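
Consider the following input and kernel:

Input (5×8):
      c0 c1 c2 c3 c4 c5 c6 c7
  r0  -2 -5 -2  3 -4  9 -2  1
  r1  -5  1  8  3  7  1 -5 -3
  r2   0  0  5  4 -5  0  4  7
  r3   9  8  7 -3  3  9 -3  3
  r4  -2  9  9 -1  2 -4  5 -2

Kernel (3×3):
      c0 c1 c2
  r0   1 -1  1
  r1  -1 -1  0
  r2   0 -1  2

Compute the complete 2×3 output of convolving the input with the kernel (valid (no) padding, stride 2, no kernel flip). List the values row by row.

Output[0,0]: The receptive field on the input at this output position is [-2 -5 -2 / -5 1 8 / 0 0 5]. Elementwise product with the kernel and sum: -2·1 + -5·-1 + -2·1 + -5·-1 + 1·-1 + 0·-1 + 5·2.

15 -34 -15
-3 -3 1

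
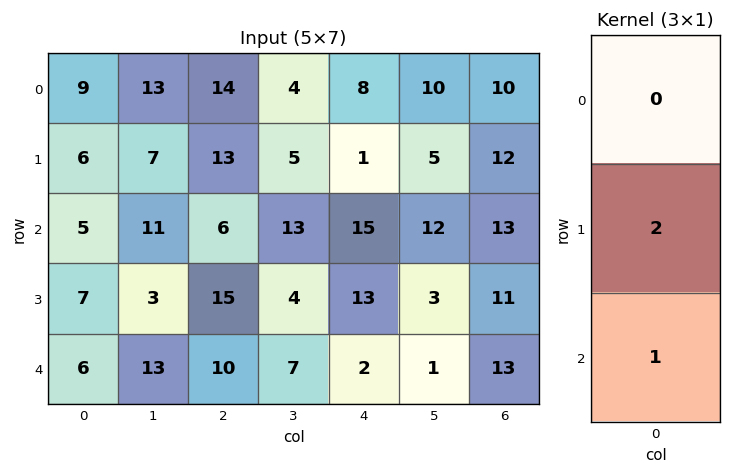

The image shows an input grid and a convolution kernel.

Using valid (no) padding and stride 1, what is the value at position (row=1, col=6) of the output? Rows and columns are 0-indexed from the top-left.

The receptive field on the input at this output position is [12 / 13 / 11]. Elementwise product with the kernel and sum: 13·2 + 11·1.

37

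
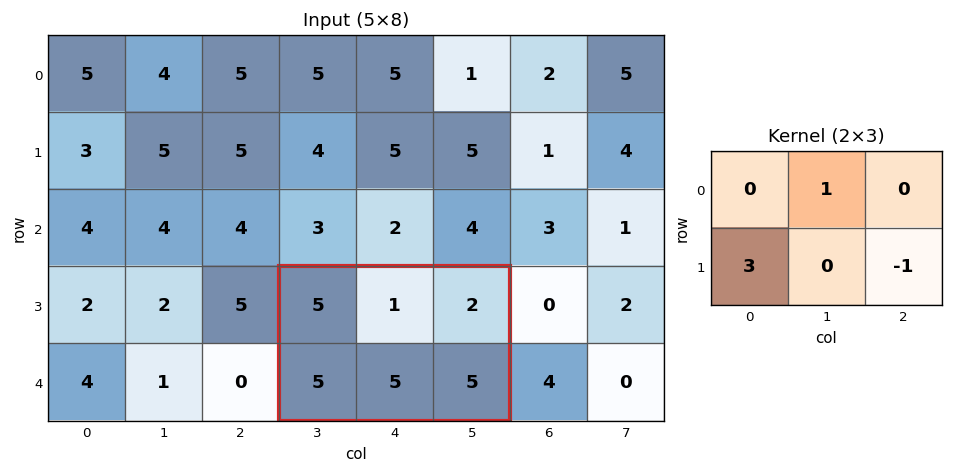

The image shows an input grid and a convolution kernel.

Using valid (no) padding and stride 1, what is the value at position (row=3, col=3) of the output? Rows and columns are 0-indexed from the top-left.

The receptive field on the input at this output position is [5 1 2 / 5 5 5]. Elementwise product with the kernel and sum: 1·1 + 5·3 + 5·-1.

11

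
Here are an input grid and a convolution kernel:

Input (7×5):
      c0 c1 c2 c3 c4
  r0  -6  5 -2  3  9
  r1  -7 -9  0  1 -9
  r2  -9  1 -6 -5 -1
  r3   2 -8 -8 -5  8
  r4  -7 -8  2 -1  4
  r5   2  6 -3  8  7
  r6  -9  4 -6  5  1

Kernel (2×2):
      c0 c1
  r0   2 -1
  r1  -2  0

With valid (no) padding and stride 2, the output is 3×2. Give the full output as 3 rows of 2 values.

-3 -7
-23 9
-10 11

Output[0,0]: The receptive field on the input at this output position is [-6 5 / -7 -9]. Elementwise product with the kernel and sum: -6·2 + 5·-1 + -7·-2.
Output[0,1]: The receptive field on the input at this output position is [-2 3 / 0 1]. Elementwise product with the kernel and sum: -2·2 + 3·-1 + 0·-2.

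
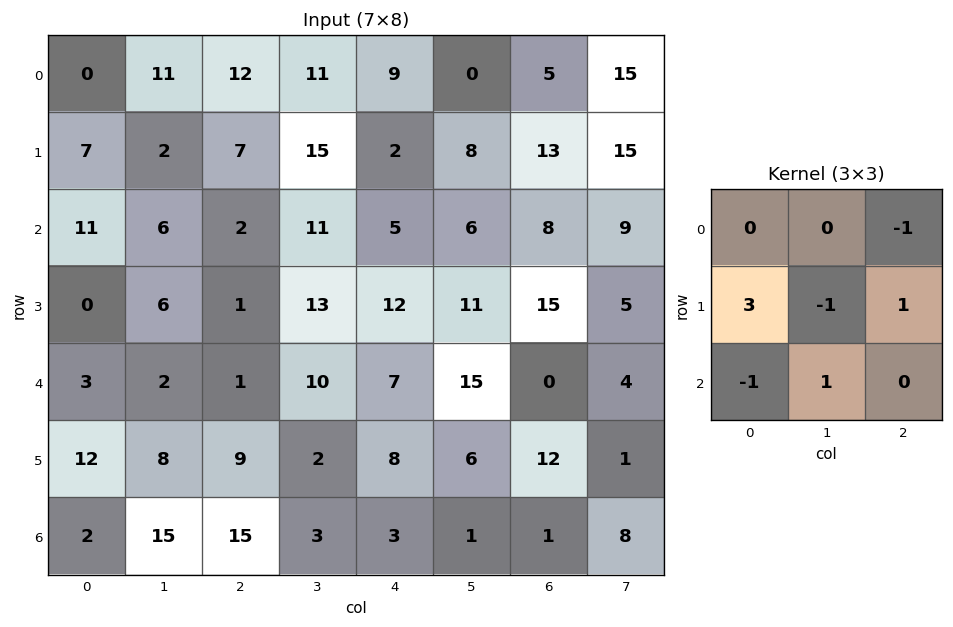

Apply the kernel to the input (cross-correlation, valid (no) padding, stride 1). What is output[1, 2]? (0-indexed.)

10

The receptive field on the input at this output position is [7 15 2 / 2 11 5 / 1 13 12]. Elementwise product with the kernel and sum: 2·-1 + 2·3 + 11·-1 + 5·1 + 1·-1 + 13·1.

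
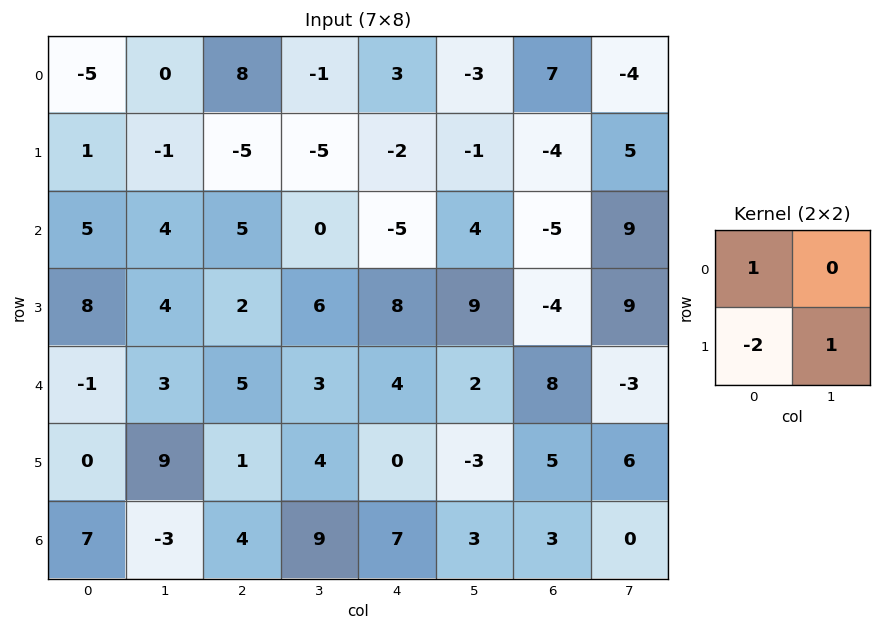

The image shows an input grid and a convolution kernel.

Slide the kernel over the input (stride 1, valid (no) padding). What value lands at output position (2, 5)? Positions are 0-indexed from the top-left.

-18

The receptive field on the input at this output position is [4 -5 / 9 -4]. Elementwise product with the kernel and sum: 4·1 + 9·-2 + -4·1.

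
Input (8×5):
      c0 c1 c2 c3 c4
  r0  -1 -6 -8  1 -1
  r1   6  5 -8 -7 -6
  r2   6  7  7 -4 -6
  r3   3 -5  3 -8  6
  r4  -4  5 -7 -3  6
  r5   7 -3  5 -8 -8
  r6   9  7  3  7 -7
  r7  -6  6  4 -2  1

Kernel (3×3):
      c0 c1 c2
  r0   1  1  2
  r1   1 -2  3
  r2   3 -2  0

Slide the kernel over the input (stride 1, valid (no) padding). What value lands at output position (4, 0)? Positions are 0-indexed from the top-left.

The receptive field on the input at this output position is [-4 5 -7 / 7 -3 5 / 9 7 3]. Elementwise product with the kernel and sum: -4·1 + 5·1 + -7·2 + 7·1 + -3·-2 + 5·3 + 9·3 + 7·-2.

28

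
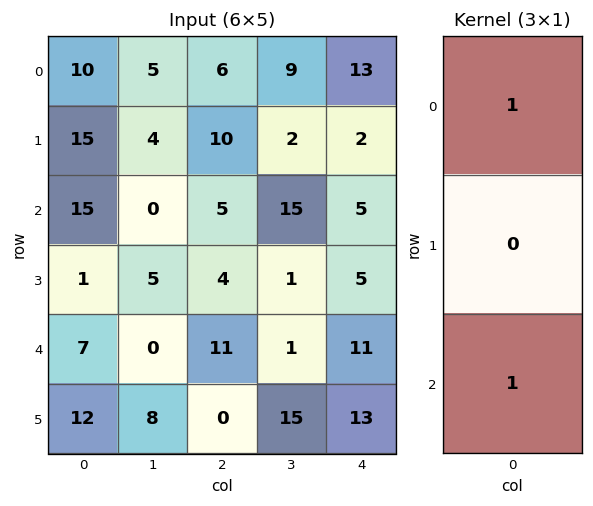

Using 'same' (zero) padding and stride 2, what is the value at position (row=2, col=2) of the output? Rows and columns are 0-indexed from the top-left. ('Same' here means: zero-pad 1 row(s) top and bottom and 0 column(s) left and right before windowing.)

The receptive field on the zero-padded input at this output position is [5 / 11 / 13]. Elementwise product with the kernel and sum: 5·1 + 13·1.

18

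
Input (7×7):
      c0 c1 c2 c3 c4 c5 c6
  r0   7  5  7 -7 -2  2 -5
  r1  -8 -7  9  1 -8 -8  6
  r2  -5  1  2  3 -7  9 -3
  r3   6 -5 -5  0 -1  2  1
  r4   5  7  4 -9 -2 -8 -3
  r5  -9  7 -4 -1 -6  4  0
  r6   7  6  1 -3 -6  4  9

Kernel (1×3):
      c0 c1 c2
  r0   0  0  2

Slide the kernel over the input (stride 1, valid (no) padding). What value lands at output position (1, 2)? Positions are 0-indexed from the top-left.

-16

The receptive field on the input at this output position is [9 1 -8]. Elementwise product with the kernel and sum: -8·2.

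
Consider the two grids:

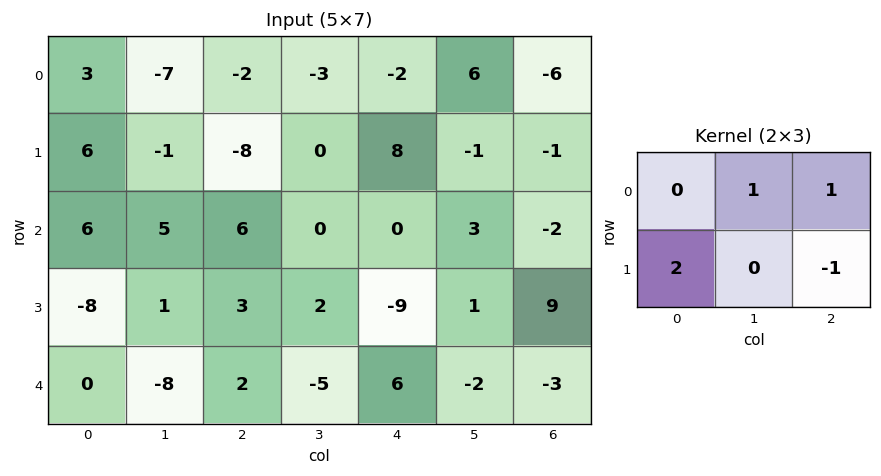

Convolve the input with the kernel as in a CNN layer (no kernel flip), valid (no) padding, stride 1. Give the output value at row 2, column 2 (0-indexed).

The receptive field on the input at this output position is [6 0 0 / 3 2 -9]. Elementwise product with the kernel and sum: 0·1 + 0·1 + 3·2 + -9·-1.

15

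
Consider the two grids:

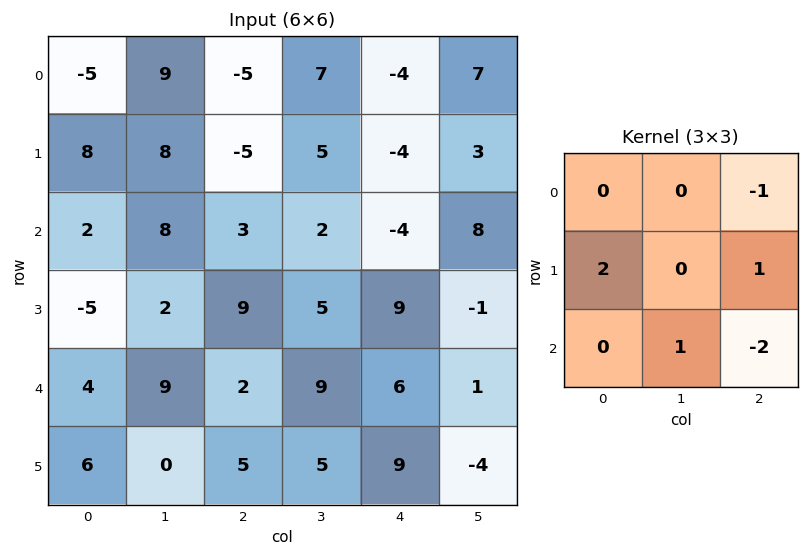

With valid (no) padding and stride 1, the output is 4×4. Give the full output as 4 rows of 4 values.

18 13 0 -14
-4 12 -7 20
1 -9 28 5
-9 17 -12 37

Output[0,0]: The receptive field on the input at this output position is [-5 9 -5 / 8 8 -5 / 2 8 3]. Elementwise product with the kernel and sum: -5·-1 + 8·2 + -5·1 + 8·1 + 3·-2.
Output[0,1]: The receptive field on the input at this output position is [9 -5 7 / 8 -5 5 / 8 3 2]. Elementwise product with the kernel and sum: 7·-1 + 8·2 + 5·1 + 3·1 + 2·-2.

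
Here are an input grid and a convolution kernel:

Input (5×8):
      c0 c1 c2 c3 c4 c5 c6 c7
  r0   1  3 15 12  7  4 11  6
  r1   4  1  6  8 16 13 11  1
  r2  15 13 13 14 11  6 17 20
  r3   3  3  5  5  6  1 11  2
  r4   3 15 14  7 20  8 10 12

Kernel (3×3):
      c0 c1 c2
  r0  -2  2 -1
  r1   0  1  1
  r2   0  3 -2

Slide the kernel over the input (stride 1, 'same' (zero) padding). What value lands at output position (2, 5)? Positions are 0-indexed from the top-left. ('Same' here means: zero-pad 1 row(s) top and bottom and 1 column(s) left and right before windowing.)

The receptive field on the zero-padded input at this output position is [16 13 11 / 11 6 17 / 6 1 11]. Elementwise product with the kernel and sum: 16·-2 + 13·2 + 11·-1 + 6·1 + 17·1 + 1·3 + 11·-2.

-13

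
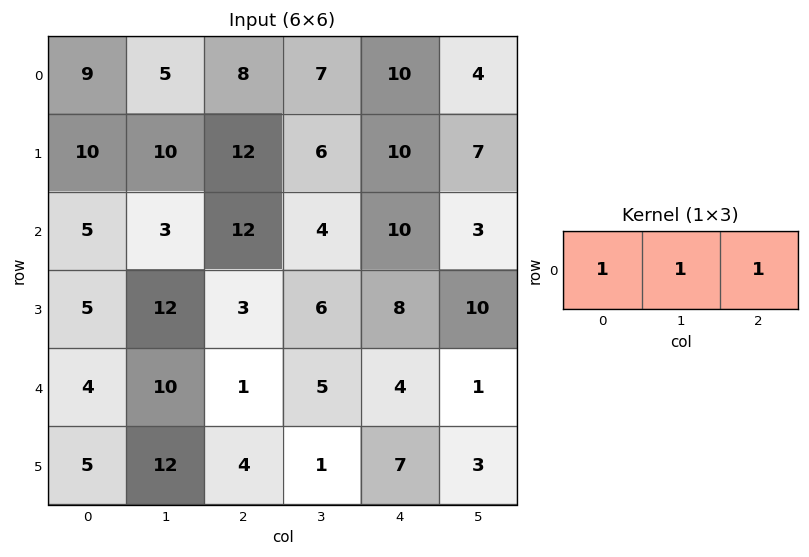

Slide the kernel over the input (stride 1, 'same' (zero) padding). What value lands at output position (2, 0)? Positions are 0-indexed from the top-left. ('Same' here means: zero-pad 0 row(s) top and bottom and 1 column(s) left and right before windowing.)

The receptive field on the zero-padded input at this output position is [0 5 3]. Elementwise product with the kernel and sum: 0·1 + 5·1 + 3·1.

8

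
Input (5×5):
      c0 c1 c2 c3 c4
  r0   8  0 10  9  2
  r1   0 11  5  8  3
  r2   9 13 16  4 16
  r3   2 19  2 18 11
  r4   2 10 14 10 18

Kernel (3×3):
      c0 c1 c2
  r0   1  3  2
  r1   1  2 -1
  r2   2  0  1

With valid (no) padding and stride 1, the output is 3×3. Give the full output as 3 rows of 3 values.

79 91 107
68 139 58
136 104 133

Output[0,0]: The receptive field on the input at this output position is [8 0 10 / 0 11 5 / 9 13 16]. Elementwise product with the kernel and sum: 8·1 + 0·3 + 10·2 + 0·1 + 11·2 + 5·-1 + 9·2 + 16·1.
Output[0,1]: The receptive field on the input at this output position is [0 10 9 / 11 5 8 / 13 16 4]. Elementwise product with the kernel and sum: 0·1 + 10·3 + 9·2 + 11·1 + 5·2 + 8·-1 + 13·2 + 4·1.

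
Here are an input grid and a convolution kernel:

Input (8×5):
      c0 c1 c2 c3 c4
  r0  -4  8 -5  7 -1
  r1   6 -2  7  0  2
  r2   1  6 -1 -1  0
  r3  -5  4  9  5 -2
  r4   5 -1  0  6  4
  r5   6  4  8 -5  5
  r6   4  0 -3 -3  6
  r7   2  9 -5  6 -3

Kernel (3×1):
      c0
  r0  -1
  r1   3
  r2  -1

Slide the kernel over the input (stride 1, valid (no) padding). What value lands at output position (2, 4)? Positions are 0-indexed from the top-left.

The receptive field on the input at this output position is [0 / -2 / 4]. Elementwise product with the kernel and sum: 0·-1 + -2·3 + 4·-1.

-10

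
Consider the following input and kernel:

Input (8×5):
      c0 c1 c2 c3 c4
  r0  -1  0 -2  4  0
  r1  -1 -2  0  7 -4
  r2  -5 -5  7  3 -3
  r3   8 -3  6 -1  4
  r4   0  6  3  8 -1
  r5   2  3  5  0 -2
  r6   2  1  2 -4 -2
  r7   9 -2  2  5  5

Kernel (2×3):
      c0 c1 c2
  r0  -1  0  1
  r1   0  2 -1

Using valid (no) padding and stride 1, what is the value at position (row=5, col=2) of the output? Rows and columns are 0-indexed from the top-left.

-13

The receptive field on the input at this output position is [5 0 -2 / 2 -4 -2]. Elementwise product with the kernel and sum: 5·-1 + -2·1 + -4·2 + -2·-1.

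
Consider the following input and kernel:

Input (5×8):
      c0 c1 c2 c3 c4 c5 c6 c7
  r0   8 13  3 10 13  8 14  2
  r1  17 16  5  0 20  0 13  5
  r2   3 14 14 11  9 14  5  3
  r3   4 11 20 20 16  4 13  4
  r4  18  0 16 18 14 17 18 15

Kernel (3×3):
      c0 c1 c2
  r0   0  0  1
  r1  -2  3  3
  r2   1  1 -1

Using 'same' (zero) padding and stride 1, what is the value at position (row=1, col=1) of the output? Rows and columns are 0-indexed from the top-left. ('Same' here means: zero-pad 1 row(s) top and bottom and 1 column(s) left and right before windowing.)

The receptive field on the zero-padded input at this output position is [8 13 3 / 17 16 5 / 3 14 14]. Elementwise product with the kernel and sum: 3·1 + 17·-2 + 16·3 + 5·3 + 3·1 + 14·1 + 14·-1.

35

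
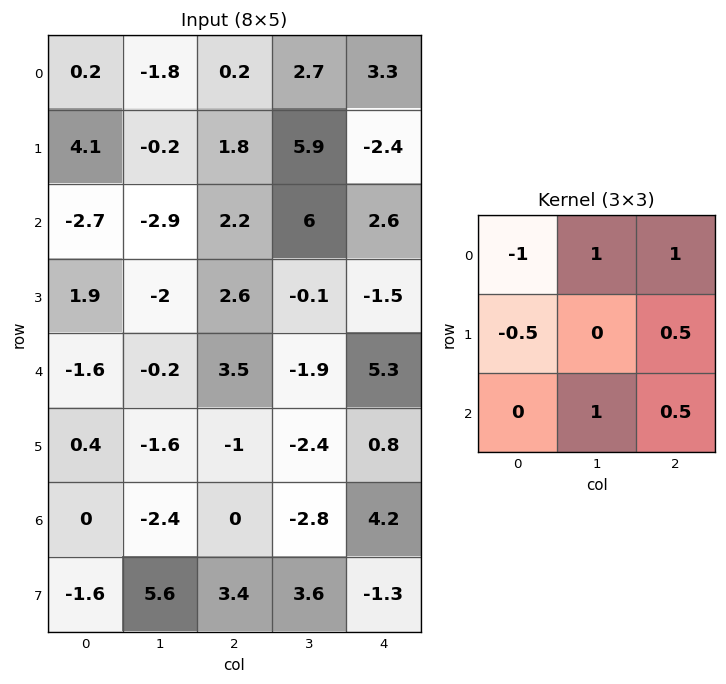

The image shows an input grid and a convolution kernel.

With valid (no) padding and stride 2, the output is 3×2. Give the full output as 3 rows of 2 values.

-4.75 11
3.9 5.1
1.8 0.1

Output[0,0]: The receptive field on the input at this output position is [0.2 -1.8 0.2 / 4.1 -0.2 1.8 / -2.7 -2.9 2.2]. Elementwise product with the kernel and sum: 0.2·-1 + -1.8·1 + 0.2·1 + 4.1·-0.5 + 1.8·0.5 + -2.9·1 + 2.2·0.5.
Output[0,1]: The receptive field on the input at this output position is [0.2 2.7 3.3 / 1.8 5.9 -2.4 / 2.2 6 2.6]. Elementwise product with the kernel and sum: 0.2·-1 + 2.7·1 + 3.3·1 + 1.8·-0.5 + -2.4·0.5 + 6·1 + 2.6·0.5.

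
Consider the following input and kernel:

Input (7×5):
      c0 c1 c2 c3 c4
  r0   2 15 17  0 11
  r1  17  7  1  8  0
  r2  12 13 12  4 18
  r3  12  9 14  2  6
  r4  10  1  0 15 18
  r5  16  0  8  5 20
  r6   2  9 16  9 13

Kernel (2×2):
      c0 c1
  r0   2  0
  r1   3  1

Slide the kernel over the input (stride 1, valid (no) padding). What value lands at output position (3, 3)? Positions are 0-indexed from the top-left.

67

The receptive field on the input at this output position is [2 6 / 15 18]. Elementwise product with the kernel and sum: 2·2 + 15·3 + 18·1.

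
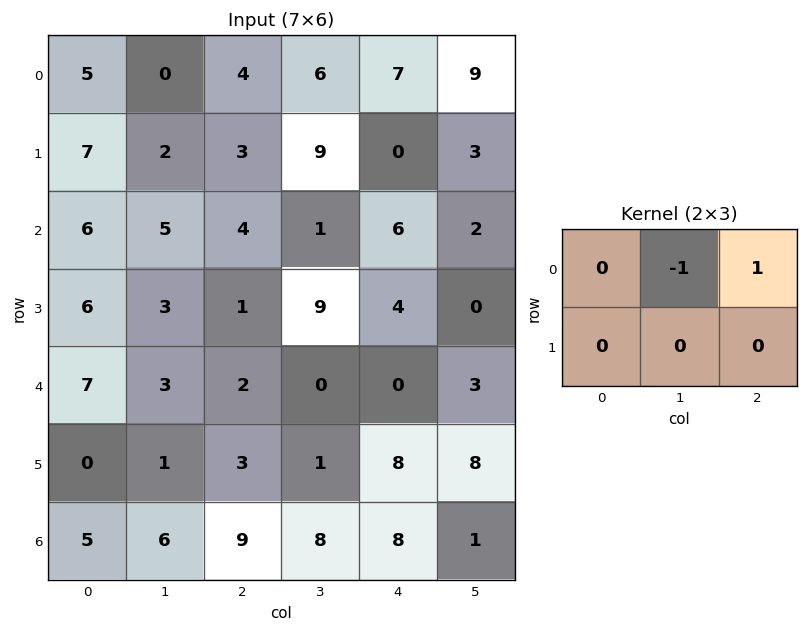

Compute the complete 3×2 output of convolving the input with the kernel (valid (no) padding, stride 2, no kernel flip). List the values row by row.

4 1
-1 5
-1 0

Output[0,0]: The receptive field on the input at this output position is [5 0 4 / 7 2 3]. Elementwise product with the kernel and sum: 0·-1 + 4·1.
Output[0,1]: The receptive field on the input at this output position is [4 6 7 / 3 9 0]. Elementwise product with the kernel and sum: 6·-1 + 7·1.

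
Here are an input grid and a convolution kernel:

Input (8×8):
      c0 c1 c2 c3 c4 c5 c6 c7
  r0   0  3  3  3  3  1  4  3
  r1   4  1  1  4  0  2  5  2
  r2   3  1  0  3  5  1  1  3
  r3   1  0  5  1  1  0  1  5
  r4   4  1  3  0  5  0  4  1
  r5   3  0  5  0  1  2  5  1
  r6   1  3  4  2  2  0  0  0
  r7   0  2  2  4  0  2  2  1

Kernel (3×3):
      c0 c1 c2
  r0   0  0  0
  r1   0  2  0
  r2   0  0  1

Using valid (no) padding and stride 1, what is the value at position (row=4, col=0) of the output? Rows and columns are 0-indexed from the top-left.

4

The receptive field on the input at this output position is [4 1 3 / 3 0 5 / 1 3 4]. Elementwise product with the kernel and sum: 0·2 + 4·1.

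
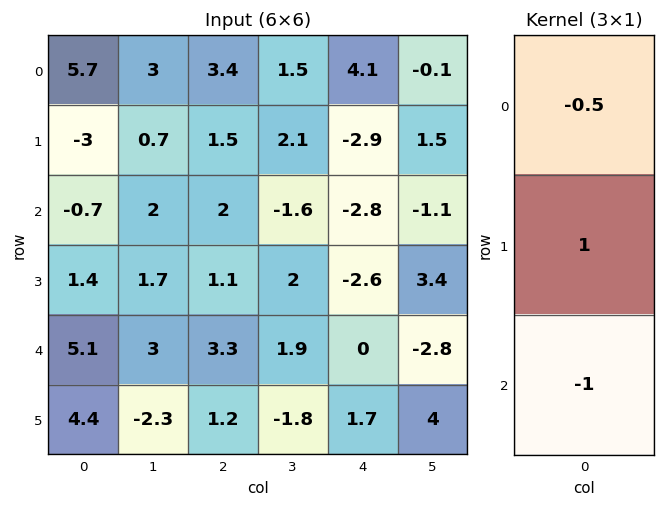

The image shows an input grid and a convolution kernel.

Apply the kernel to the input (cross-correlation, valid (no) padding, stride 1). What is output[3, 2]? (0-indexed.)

The receptive field on the input at this output position is [1.1 / 3.3 / 1.2]. Elementwise product with the kernel and sum: 1.1·-0.5 + 3.3·1 + 1.2·-1.

1.55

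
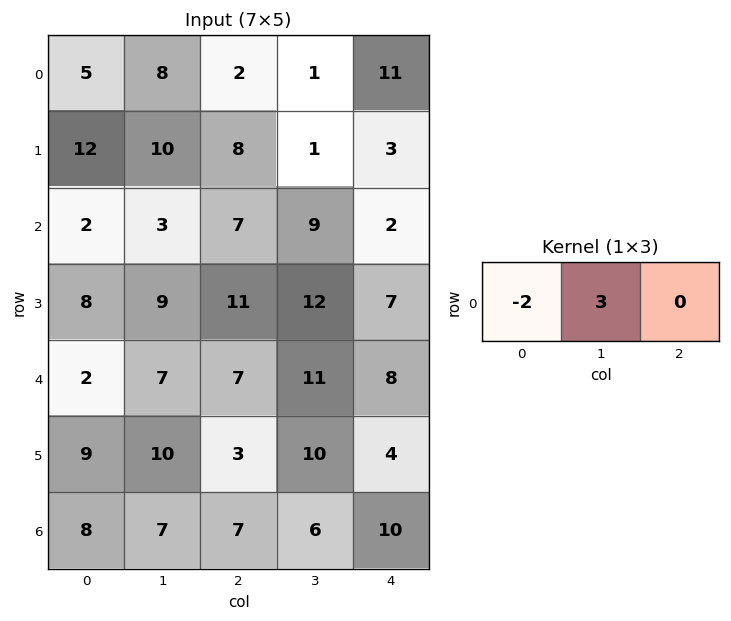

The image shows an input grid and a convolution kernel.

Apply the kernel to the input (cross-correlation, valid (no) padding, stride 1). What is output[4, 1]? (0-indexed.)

7

The receptive field on the input at this output position is [7 7 11]. Elementwise product with the kernel and sum: 7·-2 + 7·3.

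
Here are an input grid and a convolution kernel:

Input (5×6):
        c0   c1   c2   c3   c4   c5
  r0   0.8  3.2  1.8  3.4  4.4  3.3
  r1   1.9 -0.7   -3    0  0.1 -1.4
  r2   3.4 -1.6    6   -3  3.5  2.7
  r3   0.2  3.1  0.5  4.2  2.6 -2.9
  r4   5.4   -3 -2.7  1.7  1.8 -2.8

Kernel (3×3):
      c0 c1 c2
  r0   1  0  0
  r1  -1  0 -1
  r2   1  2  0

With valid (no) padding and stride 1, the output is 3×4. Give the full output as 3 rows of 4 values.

Output[0,0]: The receptive field on the input at this output position is [0.8 3.2 1.8 / 1.9 -0.7 -3 / 3.4 -1.6 6]. Elementwise product with the kernel and sum: 0.8·1 + 1.9·-1 + -3·-1 + 3.4·1 + -1.6·2.
Output[0,1]: The receptive field on the input at this output position is [3.2 1.8 3.4 / -0.7 -3 0 / -1.6 6 -3]. Elementwise product with the kernel and sum: 3.2·1 + -0.7·-1 + 0·-1 + -1.6·1 + 6·2.

2.1 14.3 4.7 8.8
-1.1 8 -3.6 9.7
2.1 -17.3 3.6 1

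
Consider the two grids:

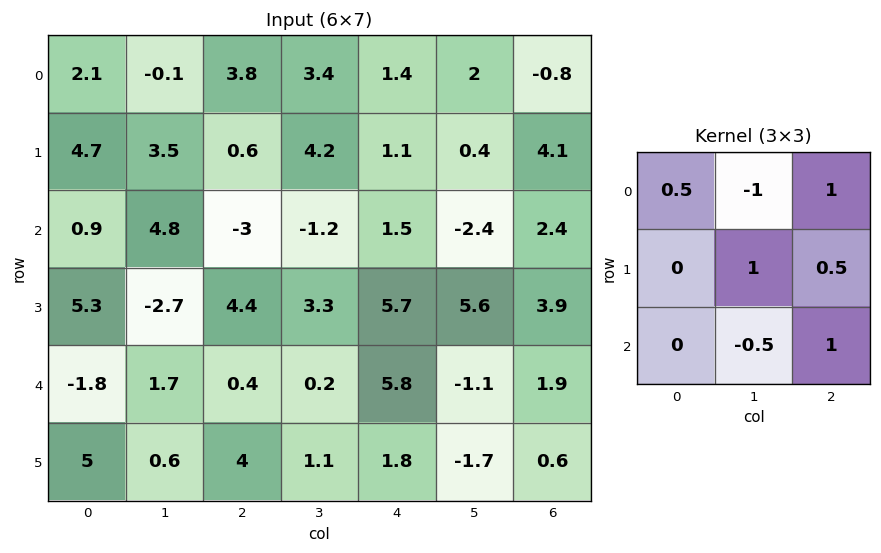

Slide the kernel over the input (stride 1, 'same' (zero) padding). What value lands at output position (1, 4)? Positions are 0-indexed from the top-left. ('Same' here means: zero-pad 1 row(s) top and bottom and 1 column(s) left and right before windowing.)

0.45

The receptive field on the zero-padded input at this output position is [3.4 1.4 2 / 4.2 1.1 0.4 / -1.2 1.5 -2.4]. Elementwise product with the kernel and sum: 3.4·0.5 + 1.4·-1 + 2·1 + 1.1·1 + 0.4·0.5 + 1.5·-0.5 + -2.4·1.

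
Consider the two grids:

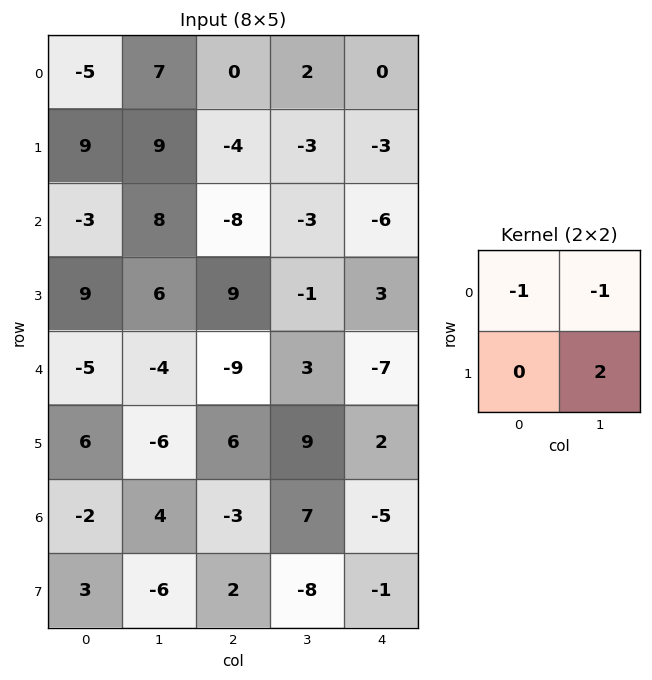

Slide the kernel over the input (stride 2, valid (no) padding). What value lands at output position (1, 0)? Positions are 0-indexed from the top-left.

7

The receptive field on the input at this output position is [-3 8 / 9 6]. Elementwise product with the kernel and sum: -3·-1 + 8·-1 + 6·2.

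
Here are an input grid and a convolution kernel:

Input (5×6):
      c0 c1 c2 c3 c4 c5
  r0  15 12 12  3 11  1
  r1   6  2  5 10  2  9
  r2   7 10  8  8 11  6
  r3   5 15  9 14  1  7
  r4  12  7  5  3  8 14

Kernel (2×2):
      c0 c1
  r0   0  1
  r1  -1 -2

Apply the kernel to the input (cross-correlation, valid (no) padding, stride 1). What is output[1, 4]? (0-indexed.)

The receptive field on the input at this output position is [2 9 / 11 6]. Elementwise product with the kernel and sum: 9·1 + 11·-1 + 6·-2.

-14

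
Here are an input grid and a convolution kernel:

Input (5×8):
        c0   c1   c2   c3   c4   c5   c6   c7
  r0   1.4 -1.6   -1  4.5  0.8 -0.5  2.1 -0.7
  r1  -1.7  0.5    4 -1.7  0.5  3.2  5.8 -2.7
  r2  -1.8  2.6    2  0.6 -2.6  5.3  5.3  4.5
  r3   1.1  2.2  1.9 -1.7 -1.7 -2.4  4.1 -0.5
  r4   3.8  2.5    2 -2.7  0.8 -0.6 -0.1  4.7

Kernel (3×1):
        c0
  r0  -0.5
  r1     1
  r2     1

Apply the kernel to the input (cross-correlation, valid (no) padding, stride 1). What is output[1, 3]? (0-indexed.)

-0.25

The receptive field on the input at this output position is [-1.7 / 0.6 / -1.7]. Elementwise product with the kernel and sum: -1.7·-0.5 + 0.6·1 + -1.7·1.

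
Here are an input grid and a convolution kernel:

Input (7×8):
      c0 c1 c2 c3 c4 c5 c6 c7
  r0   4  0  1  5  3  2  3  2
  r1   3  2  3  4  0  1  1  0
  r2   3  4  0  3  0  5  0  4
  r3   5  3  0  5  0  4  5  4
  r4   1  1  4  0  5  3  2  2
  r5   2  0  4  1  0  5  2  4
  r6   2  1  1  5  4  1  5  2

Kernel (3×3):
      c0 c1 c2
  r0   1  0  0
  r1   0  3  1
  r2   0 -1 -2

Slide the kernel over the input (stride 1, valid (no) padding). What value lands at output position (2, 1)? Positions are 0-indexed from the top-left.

5

The receptive field on the input at this output position is [4 0 3 / 3 0 5 / 1 4 0]. Elementwise product with the kernel and sum: 4·1 + 0·3 + 5·1 + 4·-1 + 0·-2.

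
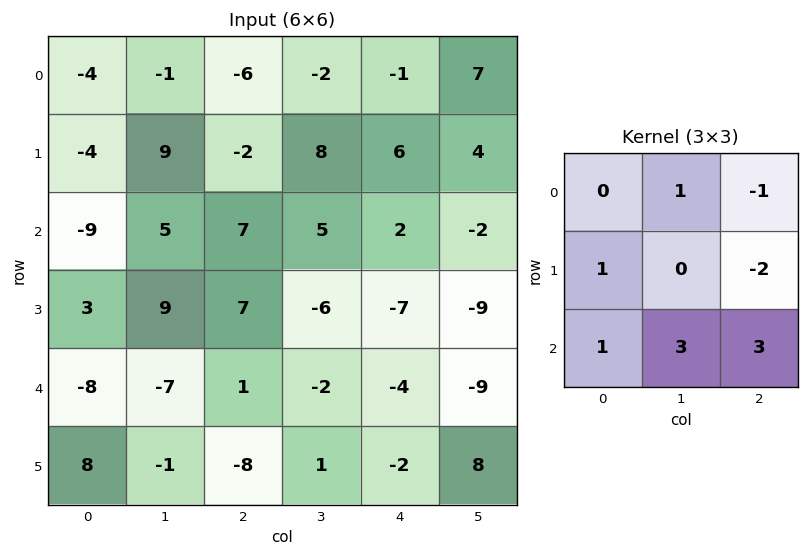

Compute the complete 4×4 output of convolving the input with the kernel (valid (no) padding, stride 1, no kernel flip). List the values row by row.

32 30 13 -3
39 -3 -27 -43
-39 13 7 -25
-27 -12 -1 37

Output[0,0]: The receptive field on the input at this output position is [-4 -1 -6 / -4 9 -2 / -9 5 7]. Elementwise product with the kernel and sum: -1·1 + -6·-1 + -4·1 + -2·-2 + -9·1 + 5·3 + 7·3.
Output[0,1]: The receptive field on the input at this output position is [-1 -6 -2 / 9 -2 8 / 5 7 5]. Elementwise product with the kernel and sum: -6·1 + -2·-1 + 9·1 + 8·-2 + 5·1 + 7·3 + 5·3.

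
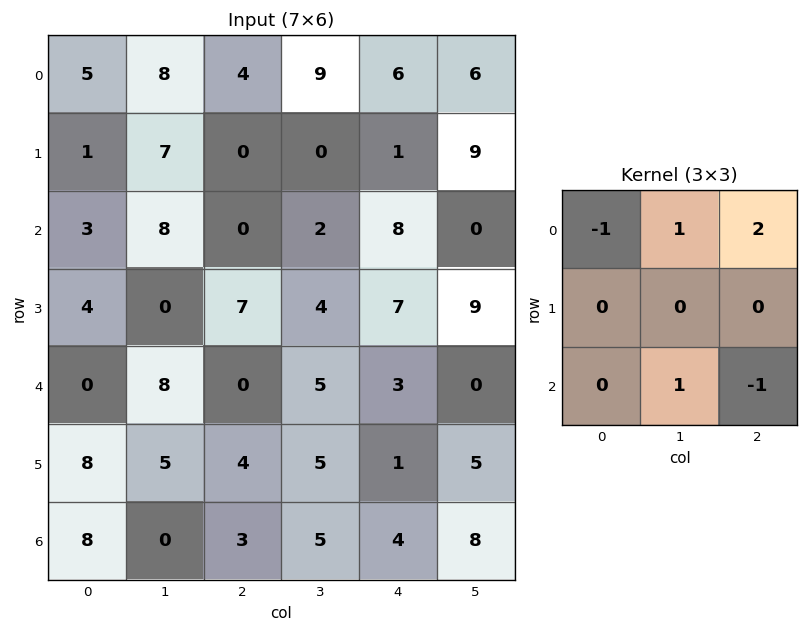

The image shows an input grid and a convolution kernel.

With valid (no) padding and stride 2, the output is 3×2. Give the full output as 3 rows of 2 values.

19 11
13 20
5 12

Output[0,0]: The receptive field on the input at this output position is [5 8 4 / 1 7 0 / 3 8 0]. Elementwise product with the kernel and sum: 5·-1 + 8·1 + 4·2 + 8·1 + 0·-1.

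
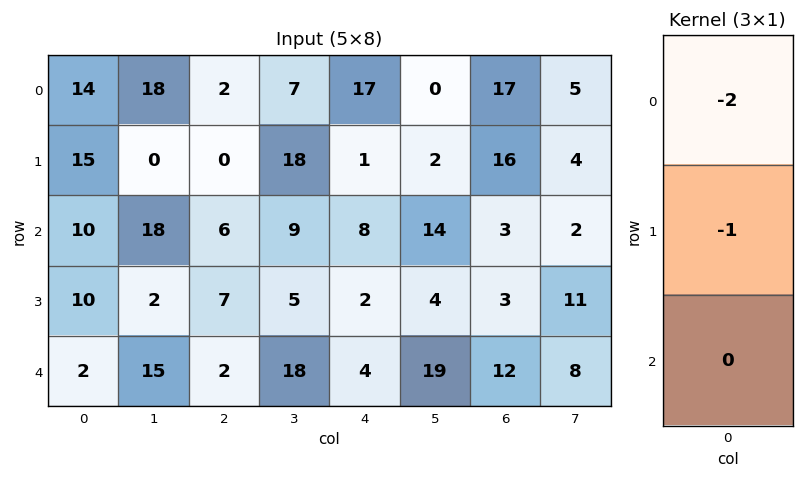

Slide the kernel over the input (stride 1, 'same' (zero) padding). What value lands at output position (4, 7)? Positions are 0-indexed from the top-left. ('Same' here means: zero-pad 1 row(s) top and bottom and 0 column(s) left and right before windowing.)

The receptive field on the zero-padded input at this output position is [11 / 8 / 0]. Elementwise product with the kernel and sum: 11·-2 + 8·-1.

-30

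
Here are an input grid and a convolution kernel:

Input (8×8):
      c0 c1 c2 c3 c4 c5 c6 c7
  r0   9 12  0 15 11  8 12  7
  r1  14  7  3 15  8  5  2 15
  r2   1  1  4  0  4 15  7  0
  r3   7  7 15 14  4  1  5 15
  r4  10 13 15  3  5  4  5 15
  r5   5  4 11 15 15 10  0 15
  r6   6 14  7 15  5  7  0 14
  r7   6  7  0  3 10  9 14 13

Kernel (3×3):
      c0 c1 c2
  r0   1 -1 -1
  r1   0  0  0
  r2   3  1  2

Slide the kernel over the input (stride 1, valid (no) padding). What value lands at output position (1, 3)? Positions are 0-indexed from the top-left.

50

The receptive field on the input at this output position is [15 8 5 / 0 4 15 / 14 4 1]. Elementwise product with the kernel and sum: 15·1 + 8·-1 + 5·-1 + 14·3 + 4·1 + 1·2.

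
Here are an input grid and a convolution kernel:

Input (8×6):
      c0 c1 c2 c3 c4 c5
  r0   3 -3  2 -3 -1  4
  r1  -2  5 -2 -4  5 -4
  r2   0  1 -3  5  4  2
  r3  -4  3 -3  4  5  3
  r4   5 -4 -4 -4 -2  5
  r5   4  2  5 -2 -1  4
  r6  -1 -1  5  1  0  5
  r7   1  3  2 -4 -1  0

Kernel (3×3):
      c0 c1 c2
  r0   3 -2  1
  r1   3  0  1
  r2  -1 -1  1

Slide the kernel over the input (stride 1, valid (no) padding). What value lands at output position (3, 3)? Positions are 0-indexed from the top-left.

The receptive field on the input at this output position is [4 5 3 / -4 -2 5 / -2 -1 4]. Elementwise product with the kernel and sum: 4·3 + 5·-2 + 3·1 + -4·3 + 5·1 + -2·-1 + -1·-1 + 4·1.

5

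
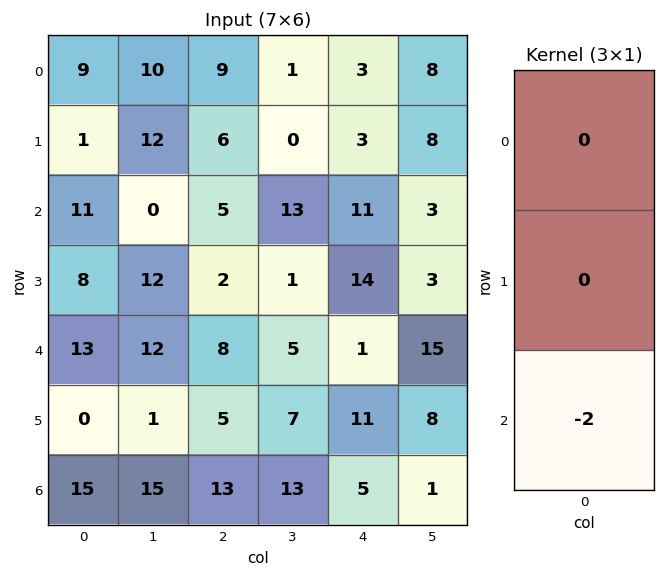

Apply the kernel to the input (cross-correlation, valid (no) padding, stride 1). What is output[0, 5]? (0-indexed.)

The receptive field on the input at this output position is [8 / 8 / 3]. Elementwise product with the kernel and sum: 3·-2.

-6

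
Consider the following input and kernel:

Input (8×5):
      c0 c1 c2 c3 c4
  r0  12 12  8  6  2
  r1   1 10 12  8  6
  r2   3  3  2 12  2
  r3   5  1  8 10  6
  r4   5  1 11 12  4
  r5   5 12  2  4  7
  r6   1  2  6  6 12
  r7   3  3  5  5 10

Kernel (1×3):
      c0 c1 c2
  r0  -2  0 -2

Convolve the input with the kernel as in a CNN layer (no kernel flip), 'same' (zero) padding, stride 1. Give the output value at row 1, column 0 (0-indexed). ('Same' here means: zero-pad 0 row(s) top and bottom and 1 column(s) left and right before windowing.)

-20

The receptive field on the zero-padded input at this output position is [0 1 10]. Elementwise product with the kernel and sum: 0·-2 + 10·-2.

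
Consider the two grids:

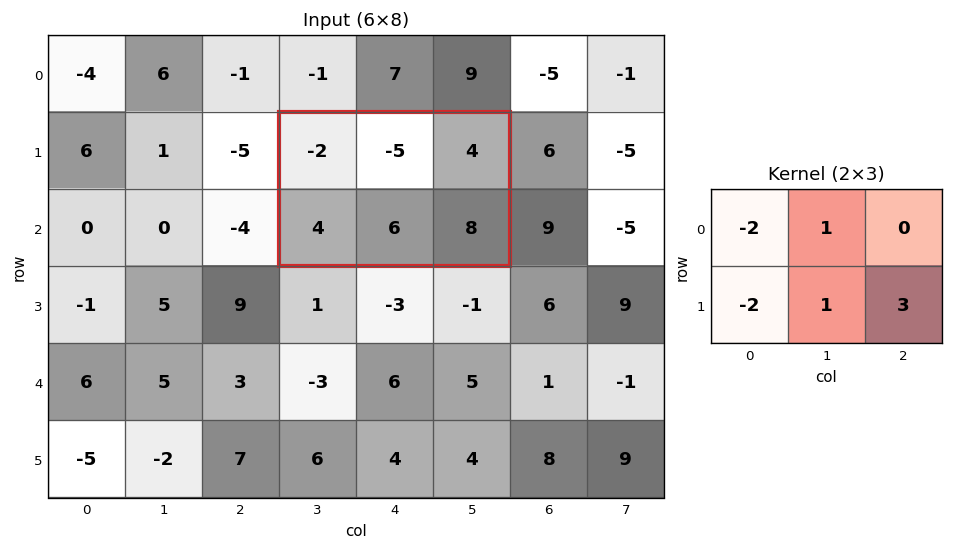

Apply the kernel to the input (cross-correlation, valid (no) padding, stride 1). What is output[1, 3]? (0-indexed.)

The receptive field on the input at this output position is [-2 -5 4 / 4 6 8]. Elementwise product with the kernel and sum: -2·-2 + -5·1 + 4·-2 + 6·1 + 8·3.

21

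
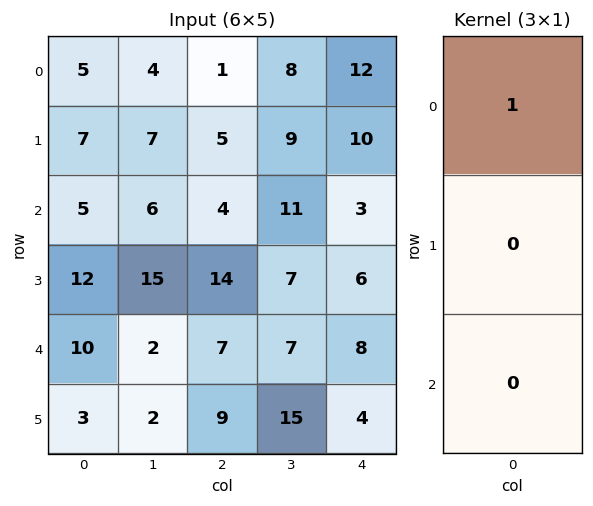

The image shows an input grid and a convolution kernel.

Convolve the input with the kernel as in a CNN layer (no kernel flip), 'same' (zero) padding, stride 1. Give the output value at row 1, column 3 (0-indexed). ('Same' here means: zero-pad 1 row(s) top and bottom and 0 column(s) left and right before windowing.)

The receptive field on the zero-padded input at this output position is [8 / 9 / 11]. Elementwise product with the kernel and sum: 8·1.

8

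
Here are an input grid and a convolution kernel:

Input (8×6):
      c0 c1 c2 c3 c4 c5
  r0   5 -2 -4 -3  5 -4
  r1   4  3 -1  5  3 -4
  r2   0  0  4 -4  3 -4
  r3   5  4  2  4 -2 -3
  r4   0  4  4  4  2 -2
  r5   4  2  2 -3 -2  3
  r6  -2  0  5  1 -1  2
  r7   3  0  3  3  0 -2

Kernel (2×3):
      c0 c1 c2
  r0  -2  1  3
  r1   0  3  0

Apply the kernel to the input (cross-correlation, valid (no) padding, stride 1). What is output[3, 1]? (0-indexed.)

The receptive field on the input at this output position is [4 2 4 / 4 4 4]. Elementwise product with the kernel and sum: 4·-2 + 2·1 + 4·3 + 4·3.

18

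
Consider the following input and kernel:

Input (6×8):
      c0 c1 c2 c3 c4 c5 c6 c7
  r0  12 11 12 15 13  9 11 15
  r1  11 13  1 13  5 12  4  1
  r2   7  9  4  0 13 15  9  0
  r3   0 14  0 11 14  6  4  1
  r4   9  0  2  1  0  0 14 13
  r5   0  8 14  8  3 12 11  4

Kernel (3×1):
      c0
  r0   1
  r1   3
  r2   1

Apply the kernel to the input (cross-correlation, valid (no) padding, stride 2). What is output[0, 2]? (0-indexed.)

The receptive field on the input at this output position is [13 / 5 / 13]. Elementwise product with the kernel and sum: 13·1 + 5·3 + 13·1.

41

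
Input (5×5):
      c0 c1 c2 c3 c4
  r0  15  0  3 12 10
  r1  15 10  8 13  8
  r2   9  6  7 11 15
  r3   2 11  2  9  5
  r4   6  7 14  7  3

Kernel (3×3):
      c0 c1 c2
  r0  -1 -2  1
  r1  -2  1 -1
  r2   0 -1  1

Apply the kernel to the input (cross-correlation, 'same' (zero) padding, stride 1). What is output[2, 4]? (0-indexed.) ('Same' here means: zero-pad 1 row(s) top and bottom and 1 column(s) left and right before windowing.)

The receptive field on the zero-padded input at this output position is [13 8 0 / 11 15 0 / 9 5 0]. Elementwise product with the kernel and sum: 13·-1 + 8·-2 + 0·1 + 11·-2 + 15·1 + 0·-1 + 5·-1 + 0·1.

-41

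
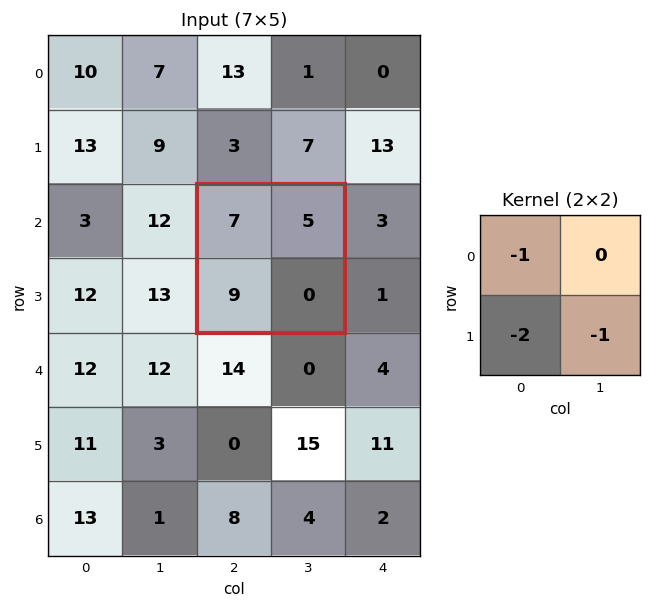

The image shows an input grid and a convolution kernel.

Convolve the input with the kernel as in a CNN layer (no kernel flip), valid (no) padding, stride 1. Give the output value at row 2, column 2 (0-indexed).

-25

The receptive field on the input at this output position is [7 5 / 9 0]. Elementwise product with the kernel and sum: 7·-1 + 9·-2 + 0·-1.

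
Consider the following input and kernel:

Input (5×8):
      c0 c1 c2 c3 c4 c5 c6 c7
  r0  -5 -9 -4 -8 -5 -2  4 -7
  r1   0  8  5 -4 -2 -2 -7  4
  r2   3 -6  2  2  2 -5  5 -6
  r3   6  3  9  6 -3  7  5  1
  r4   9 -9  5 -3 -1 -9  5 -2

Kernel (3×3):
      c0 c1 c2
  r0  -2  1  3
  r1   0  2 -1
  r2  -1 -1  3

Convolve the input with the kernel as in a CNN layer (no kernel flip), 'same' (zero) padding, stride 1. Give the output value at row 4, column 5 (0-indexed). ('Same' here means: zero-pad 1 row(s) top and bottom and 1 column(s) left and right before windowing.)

5

The receptive field on the zero-padded input at this output position is [-3 7 5 / -1 -9 5 / 0 0 0]. Elementwise product with the kernel and sum: -3·-2 + 7·1 + 5·3 + -9·2 + 5·-1 + 0·-1 + 0·-1 + 0·3.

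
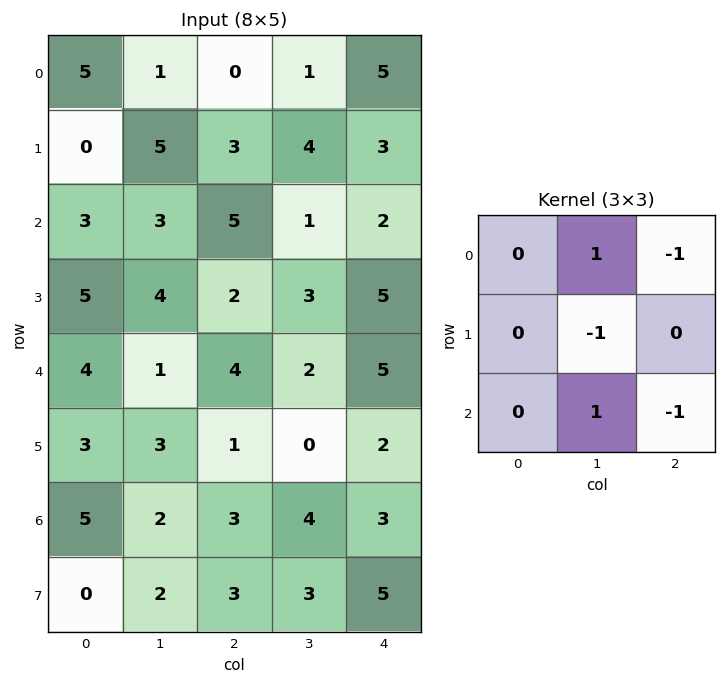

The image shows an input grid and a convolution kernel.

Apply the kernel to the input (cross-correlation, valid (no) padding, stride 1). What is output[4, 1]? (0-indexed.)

The receptive field on the input at this output position is [1 4 2 / 3 1 0 / 2 3 4]. Elementwise product with the kernel and sum: 4·1 + 2·-1 + 1·-1 + 3·1 + 4·-1.

0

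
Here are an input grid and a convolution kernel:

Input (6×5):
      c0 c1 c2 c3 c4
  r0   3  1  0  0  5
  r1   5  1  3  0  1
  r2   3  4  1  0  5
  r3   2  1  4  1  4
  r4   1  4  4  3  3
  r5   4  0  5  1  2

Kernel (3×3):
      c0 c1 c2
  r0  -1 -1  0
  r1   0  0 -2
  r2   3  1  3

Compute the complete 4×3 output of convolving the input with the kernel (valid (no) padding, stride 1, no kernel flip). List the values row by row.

Output[0,0]: The receptive field on the input at this output position is [3 1 0 / 5 1 3 / 3 4 1]. Elementwise product with the kernel and sum: 3·-1 + 1·-1 + 3·-2 + 3·3 + 4·1 + 1·3.

6 12 16
11 6 12
4 18 15
16 -3 11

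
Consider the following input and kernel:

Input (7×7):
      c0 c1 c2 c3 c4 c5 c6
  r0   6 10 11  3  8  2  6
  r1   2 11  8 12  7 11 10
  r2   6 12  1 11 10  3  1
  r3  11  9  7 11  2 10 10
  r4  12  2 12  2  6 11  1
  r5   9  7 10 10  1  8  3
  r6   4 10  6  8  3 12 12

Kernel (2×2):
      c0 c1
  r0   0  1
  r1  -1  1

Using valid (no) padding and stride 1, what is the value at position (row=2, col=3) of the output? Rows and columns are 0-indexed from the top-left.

The receptive field on the input at this output position is [11 10 / 11 2]. Elementwise product with the kernel and sum: 10·1 + 11·-1 + 2·1.

1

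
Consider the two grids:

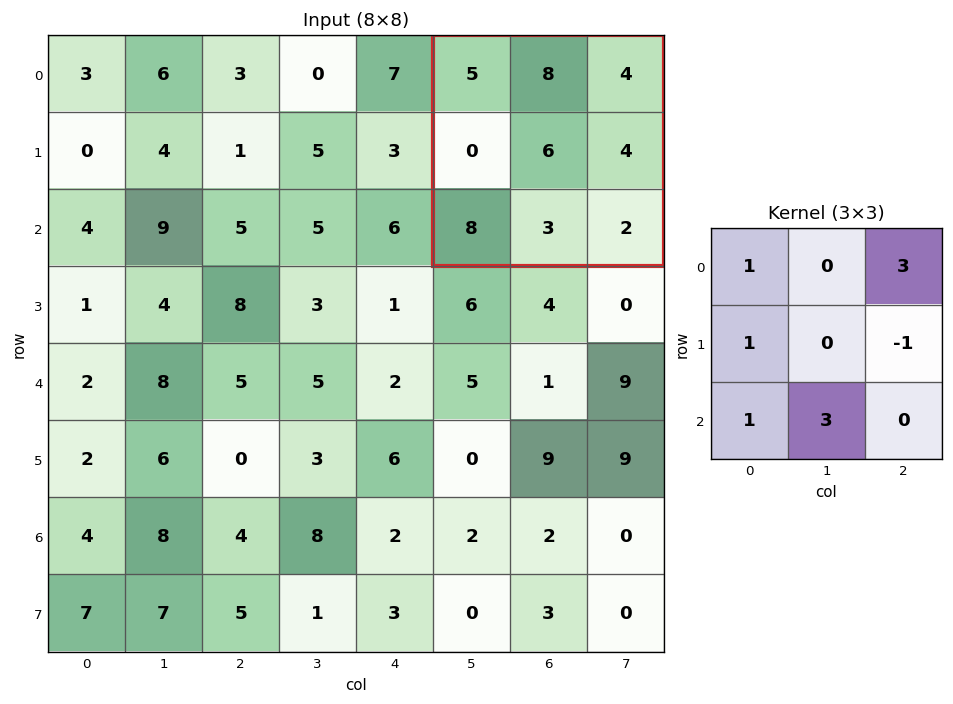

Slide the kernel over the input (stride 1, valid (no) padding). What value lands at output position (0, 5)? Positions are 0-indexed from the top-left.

The receptive field on the input at this output position is [5 8 4 / 0 6 4 / 8 3 2]. Elementwise product with the kernel and sum: 5·1 + 4·3 + 0·1 + 4·-1 + 8·1 + 3·3.

30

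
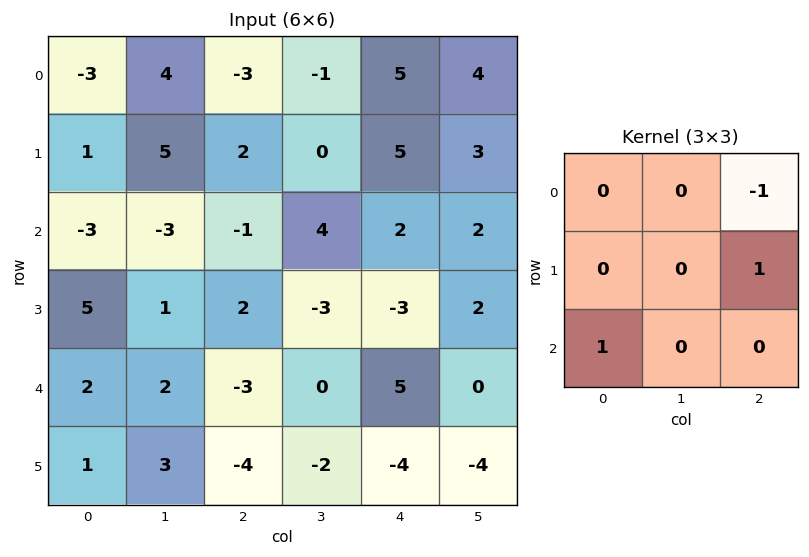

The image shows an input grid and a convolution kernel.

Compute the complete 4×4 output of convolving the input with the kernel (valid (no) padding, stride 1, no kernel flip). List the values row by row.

Output[0,0]: The receptive field on the input at this output position is [-3 4 -3 / 1 5 2 / -3 -3 -1]. Elementwise product with the kernel and sum: -3·-1 + 2·1 + -3·1.

2 -2 -1 3
2 5 -1 -4
5 -5 -8 0
-4 6 4 -4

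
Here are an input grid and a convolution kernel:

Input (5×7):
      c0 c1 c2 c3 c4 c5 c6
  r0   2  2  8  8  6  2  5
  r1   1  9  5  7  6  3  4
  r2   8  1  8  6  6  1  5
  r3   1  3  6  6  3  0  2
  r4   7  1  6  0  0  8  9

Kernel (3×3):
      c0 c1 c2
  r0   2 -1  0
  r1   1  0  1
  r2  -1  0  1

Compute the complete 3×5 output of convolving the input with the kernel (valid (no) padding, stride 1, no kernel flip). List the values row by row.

Output[0,0]: The receptive field on the input at this output position is [2 2 8 / 1 9 5 / 8 1 8]. Elementwise product with the kernel and sum: 2·2 + 2·-1 + 1·1 + 5·1 + 8·-1 + 8·1.
Output[0,1]: The receptive field on the input at this output position is [2 8 8 / 9 5 7 / 1 8 6]. Elementwise product with the kernel and sum: 2·2 + 8·-1 + 9·1 + 7·1 + 1·-1 + 6·1.

8 17 17 15 19
14 23 14 9 19
21 2 13 20 25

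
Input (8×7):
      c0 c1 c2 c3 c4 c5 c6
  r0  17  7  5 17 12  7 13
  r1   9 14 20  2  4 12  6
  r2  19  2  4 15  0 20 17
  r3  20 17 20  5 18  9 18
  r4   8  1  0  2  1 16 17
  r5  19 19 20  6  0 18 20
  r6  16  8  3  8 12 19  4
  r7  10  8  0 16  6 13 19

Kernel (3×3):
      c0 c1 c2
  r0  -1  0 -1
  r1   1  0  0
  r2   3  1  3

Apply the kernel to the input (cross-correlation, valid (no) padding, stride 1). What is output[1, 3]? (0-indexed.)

61

The receptive field on the input at this output position is [2 4 12 / 15 0 20 / 5 18 9]. Elementwise product with the kernel and sum: 2·-1 + 12·-1 + 15·1 + 5·3 + 18·1 + 9·3.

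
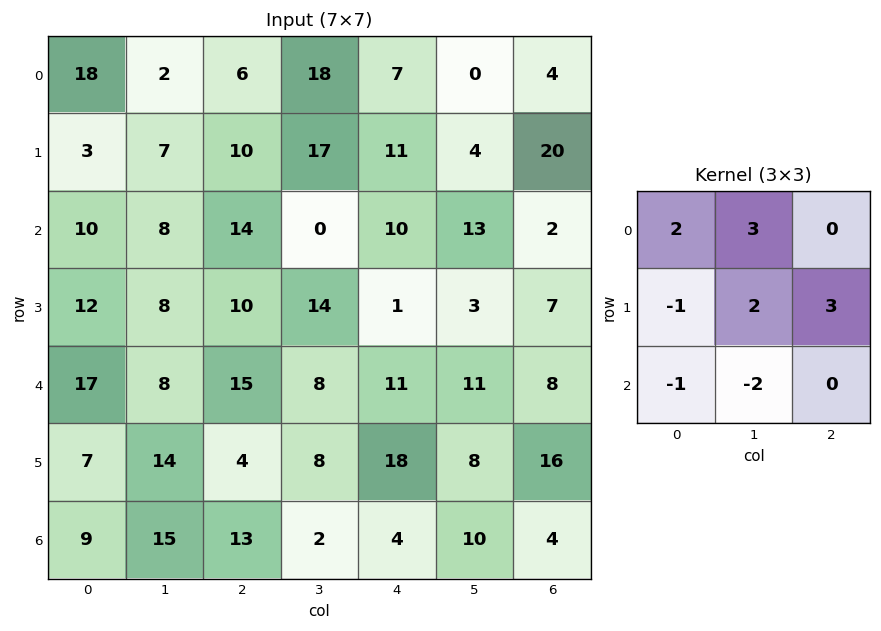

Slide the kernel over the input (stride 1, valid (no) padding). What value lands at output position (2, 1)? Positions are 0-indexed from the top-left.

The receptive field on the input at this output position is [8 14 0 / 8 10 14 / 8 15 8]. Elementwise product with the kernel and sum: 8·2 + 14·3 + 8·-1 + 10·2 + 14·3 + 8·-1 + 15·-2.

74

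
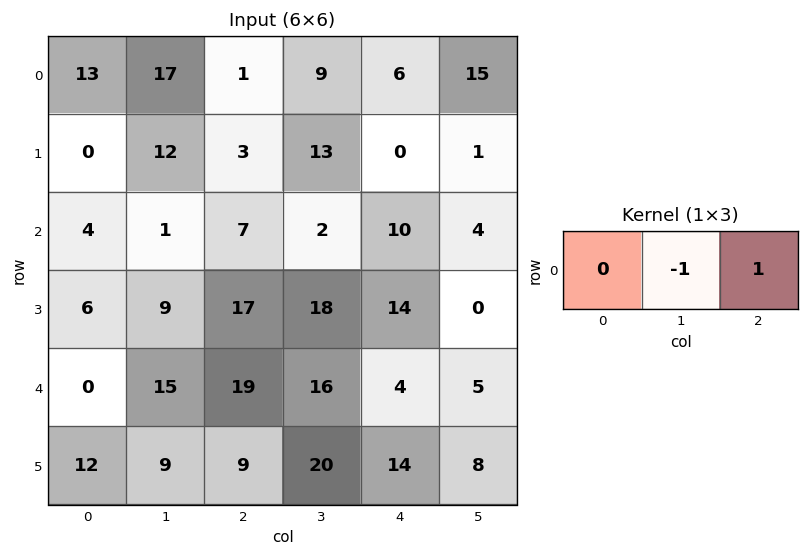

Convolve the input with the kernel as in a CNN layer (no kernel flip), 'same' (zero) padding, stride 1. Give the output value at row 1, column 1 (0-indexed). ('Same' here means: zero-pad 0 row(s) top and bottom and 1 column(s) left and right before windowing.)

-9

The receptive field on the zero-padded input at this output position is [0 12 3]. Elementwise product with the kernel and sum: 12·-1 + 3·1.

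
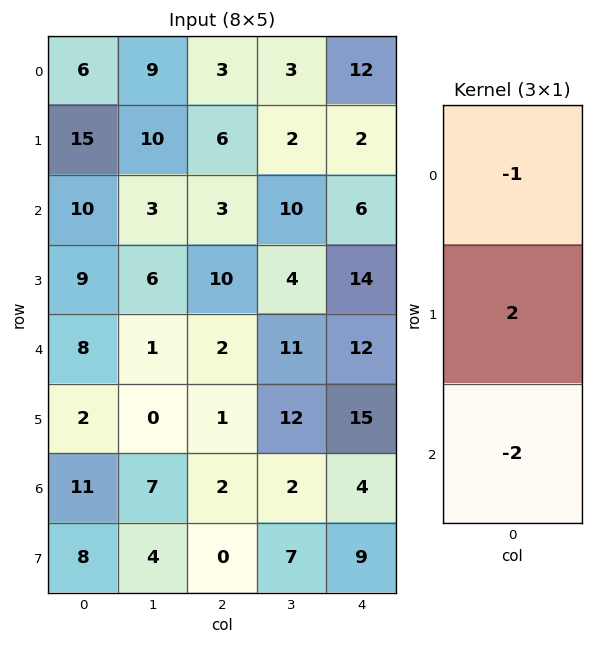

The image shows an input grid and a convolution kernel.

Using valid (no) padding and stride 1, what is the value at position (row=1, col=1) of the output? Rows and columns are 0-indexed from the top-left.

The receptive field on the input at this output position is [10 / 3 / 6]. Elementwise product with the kernel and sum: 10·-1 + 3·2 + 6·-2.

-16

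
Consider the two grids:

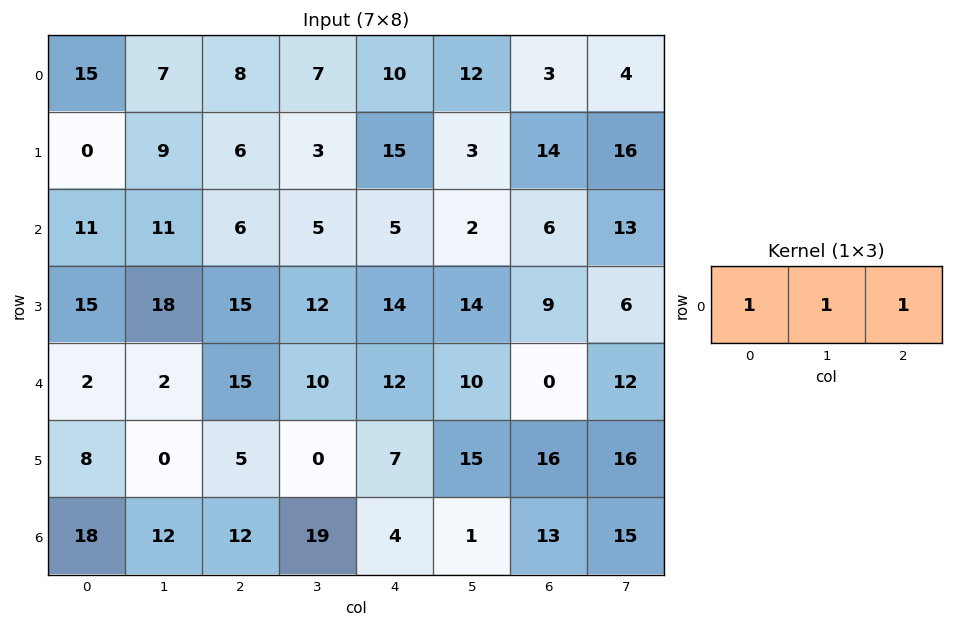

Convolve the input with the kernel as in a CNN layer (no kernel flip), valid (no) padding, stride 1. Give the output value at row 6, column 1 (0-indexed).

The receptive field on the input at this output position is [12 12 19]. Elementwise product with the kernel and sum: 12·1 + 12·1 + 19·1.

43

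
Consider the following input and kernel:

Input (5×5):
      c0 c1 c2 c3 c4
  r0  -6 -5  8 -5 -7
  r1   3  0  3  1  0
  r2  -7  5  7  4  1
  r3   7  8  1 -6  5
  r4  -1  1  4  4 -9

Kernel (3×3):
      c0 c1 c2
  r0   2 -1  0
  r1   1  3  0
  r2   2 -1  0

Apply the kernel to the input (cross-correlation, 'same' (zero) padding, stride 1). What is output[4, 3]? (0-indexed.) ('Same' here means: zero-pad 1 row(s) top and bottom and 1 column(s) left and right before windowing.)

The receptive field on the zero-padded input at this output position is [1 -6 5 / 4 4 -9 / 0 0 0]. Elementwise product with the kernel and sum: 1·2 + -6·-1 + 4·1 + 4·3 + 0·2 + 0·-1.

24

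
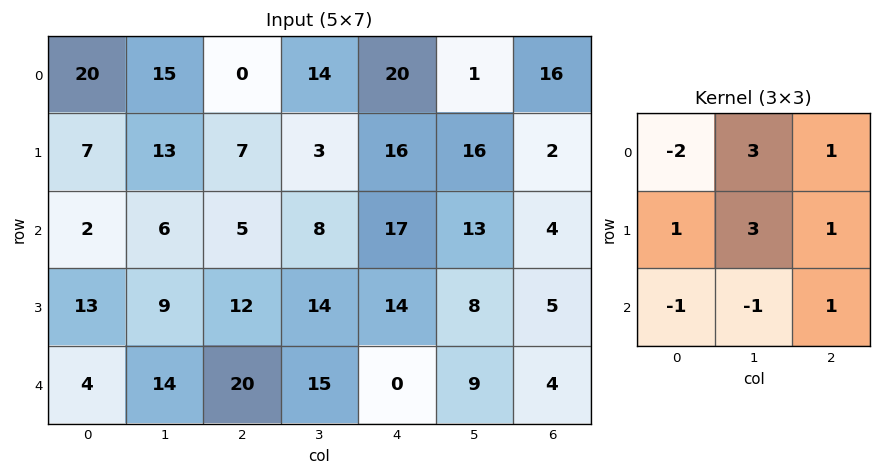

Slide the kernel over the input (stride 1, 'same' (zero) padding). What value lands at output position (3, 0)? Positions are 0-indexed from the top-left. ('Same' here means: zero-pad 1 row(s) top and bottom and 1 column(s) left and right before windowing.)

70

The receptive field on the zero-padded input at this output position is [0 2 6 / 0 13 9 / 0 4 14]. Elementwise product with the kernel and sum: 0·-2 + 2·3 + 6·1 + 0·1 + 13·3 + 9·1 + 0·-1 + 4·-1 + 14·1.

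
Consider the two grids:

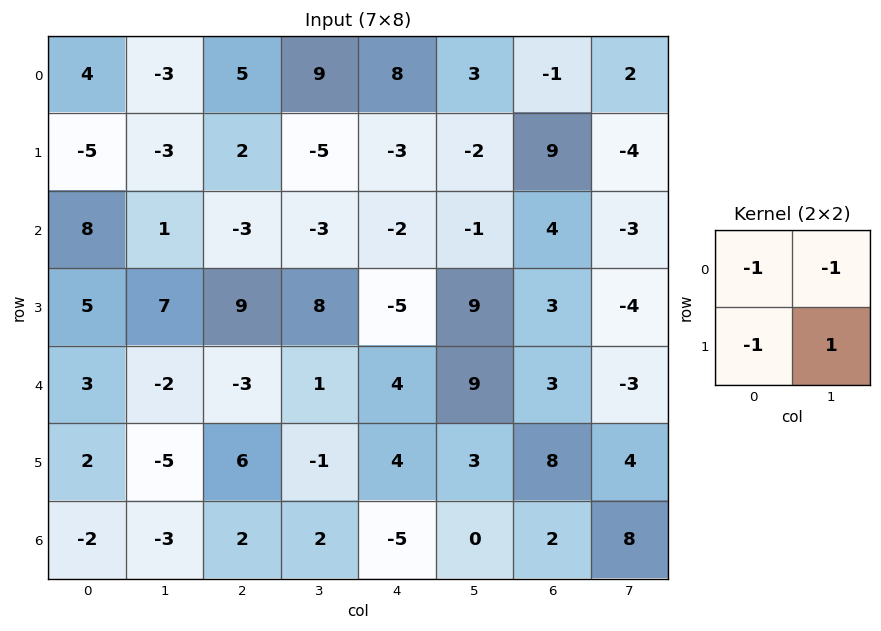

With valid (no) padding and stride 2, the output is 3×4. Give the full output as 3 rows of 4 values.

Output[0,0]: The receptive field on the input at this output position is [4 -3 / -5 -3]. Elementwise product with the kernel and sum: 4·-1 + -3·-1 + -5·-1 + -3·1.
Output[0,1]: The receptive field on the input at this output position is [5 9 / 2 -5]. Elementwise product with the kernel and sum: 5·-1 + 9·-1 + 2·-1 + -5·1.

1 -21 -10 -14
-7 5 17 -8
-8 -5 -14 -4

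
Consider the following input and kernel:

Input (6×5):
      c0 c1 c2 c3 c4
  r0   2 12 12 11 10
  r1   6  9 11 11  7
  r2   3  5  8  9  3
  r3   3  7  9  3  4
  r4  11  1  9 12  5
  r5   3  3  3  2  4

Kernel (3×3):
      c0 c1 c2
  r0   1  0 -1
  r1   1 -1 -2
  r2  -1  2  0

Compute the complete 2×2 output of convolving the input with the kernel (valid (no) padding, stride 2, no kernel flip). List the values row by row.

-28 -2
-36 18

Output[0,0]: The receptive field on the input at this output position is [2 12 12 / 6 9 11 / 3 5 8]. Elementwise product with the kernel and sum: 2·1 + 12·-1 + 6·1 + 9·-1 + 11·-2 + 3·-1 + 5·2.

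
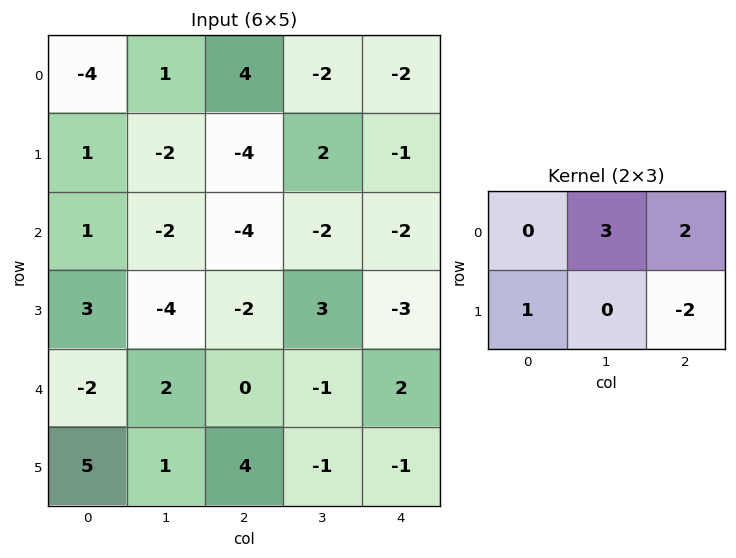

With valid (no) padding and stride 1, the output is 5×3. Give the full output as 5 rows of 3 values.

20 2 -12
-5 -6 4
-7 -26 -6
-18 4 -1
3 1 7

Output[0,0]: The receptive field on the input at this output position is [-4 1 4 / 1 -2 -4]. Elementwise product with the kernel and sum: 1·3 + 4·2 + 1·1 + -4·-2.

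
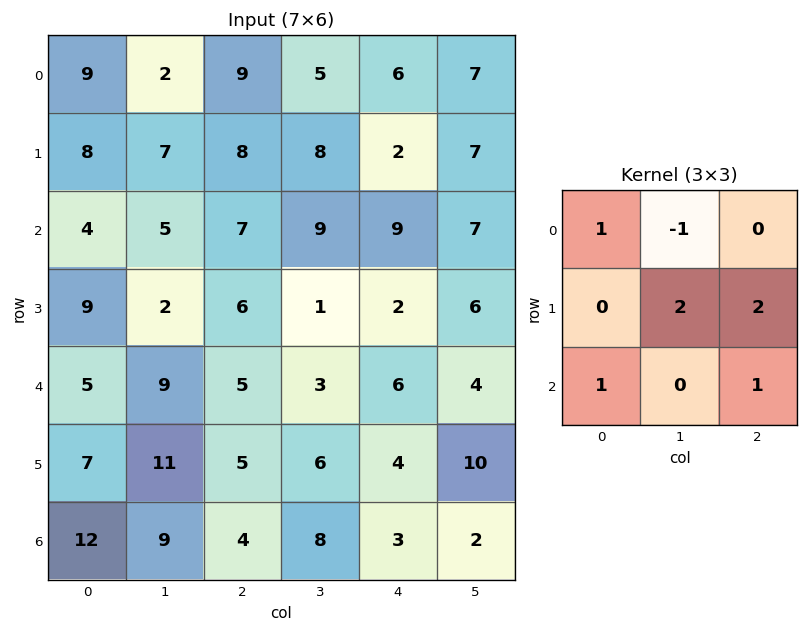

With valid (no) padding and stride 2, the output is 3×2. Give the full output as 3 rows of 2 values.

Output[0,0]: The receptive field on the input at this output position is [9 2 9 / 8 7 8 / 4 5 7]. Elementwise product with the kernel and sum: 9·1 + 2·-1 + 7·2 + 8·2 + 4·1 + 7·1.
Output[0,1]: The receptive field on the input at this output position is [9 5 6 / 8 8 2 / 7 9 9]. Elementwise product with the kernel and sum: 9·1 + 5·-1 + 8·2 + 2·2 + 7·1 + 9·1.

48 40
25 15
44 29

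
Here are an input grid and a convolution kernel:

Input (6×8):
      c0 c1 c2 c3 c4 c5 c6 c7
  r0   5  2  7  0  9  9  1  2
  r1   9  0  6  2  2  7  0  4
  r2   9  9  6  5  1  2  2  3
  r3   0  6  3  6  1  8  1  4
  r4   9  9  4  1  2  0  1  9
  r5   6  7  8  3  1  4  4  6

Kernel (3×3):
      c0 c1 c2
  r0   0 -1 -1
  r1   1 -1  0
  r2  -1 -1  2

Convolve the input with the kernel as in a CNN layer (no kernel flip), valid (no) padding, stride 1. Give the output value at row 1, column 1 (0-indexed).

-2

The receptive field on the input at this output position is [0 6 2 / 9 6 5 / 6 3 6]. Elementwise product with the kernel and sum: 6·-1 + 2·-1 + 9·1 + 6·-1 + 6·-1 + 3·-1 + 6·2.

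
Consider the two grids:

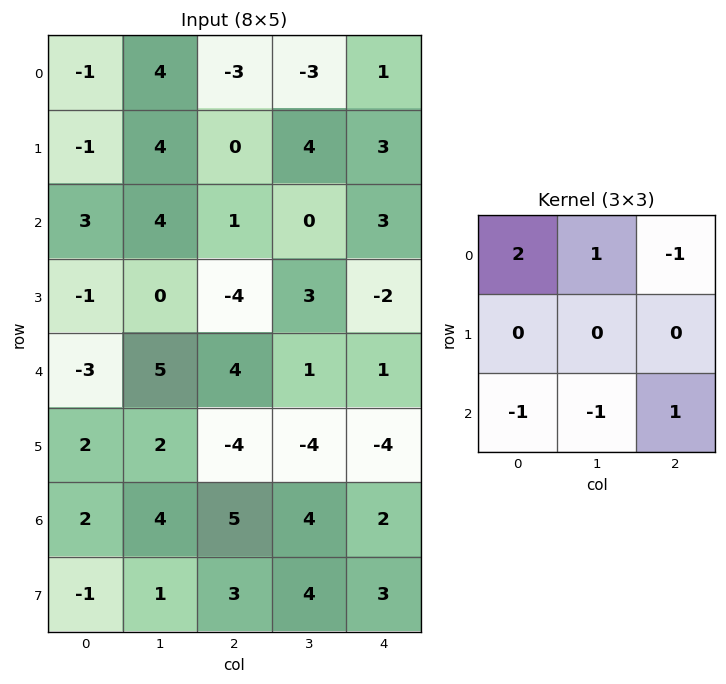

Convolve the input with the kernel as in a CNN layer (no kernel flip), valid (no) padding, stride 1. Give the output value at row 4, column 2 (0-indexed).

1

The receptive field on the input at this output position is [4 1 1 / -4 -4 -4 / 5 4 2]. Elementwise product with the kernel and sum: 4·2 + 1·1 + 1·-1 + 5·-1 + 4·-1 + 2·1.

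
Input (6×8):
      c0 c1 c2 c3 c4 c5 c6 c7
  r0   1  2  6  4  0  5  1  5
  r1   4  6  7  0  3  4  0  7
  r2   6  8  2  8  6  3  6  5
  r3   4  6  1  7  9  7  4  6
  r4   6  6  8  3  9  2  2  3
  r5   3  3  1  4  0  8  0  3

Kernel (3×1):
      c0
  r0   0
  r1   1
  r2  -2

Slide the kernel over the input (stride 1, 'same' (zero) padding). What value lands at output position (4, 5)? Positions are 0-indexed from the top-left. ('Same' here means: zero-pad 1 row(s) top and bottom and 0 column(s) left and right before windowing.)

-14

The receptive field on the zero-padded input at this output position is [7 / 2 / 8]. Elementwise product with the kernel and sum: 2·1 + 8·-2.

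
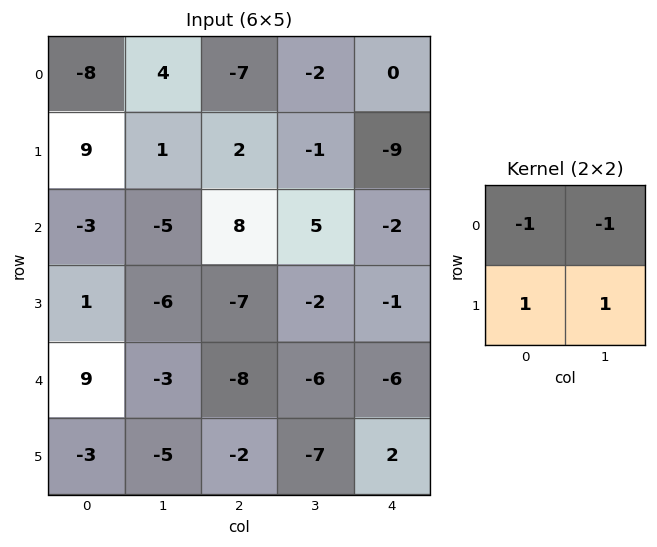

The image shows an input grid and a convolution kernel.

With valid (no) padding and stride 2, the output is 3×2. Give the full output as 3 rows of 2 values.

Output[0,0]: The receptive field on the input at this output position is [-8 4 / 9 1]. Elementwise product with the kernel and sum: -8·-1 + 4·-1 + 9·1 + 1·1.
Output[0,1]: The receptive field on the input at this output position is [-7 -2 / 2 -1]. Elementwise product with the kernel and sum: -7·-1 + -2·-1 + 2·1 + -1·1.

14 10
3 -22
-14 5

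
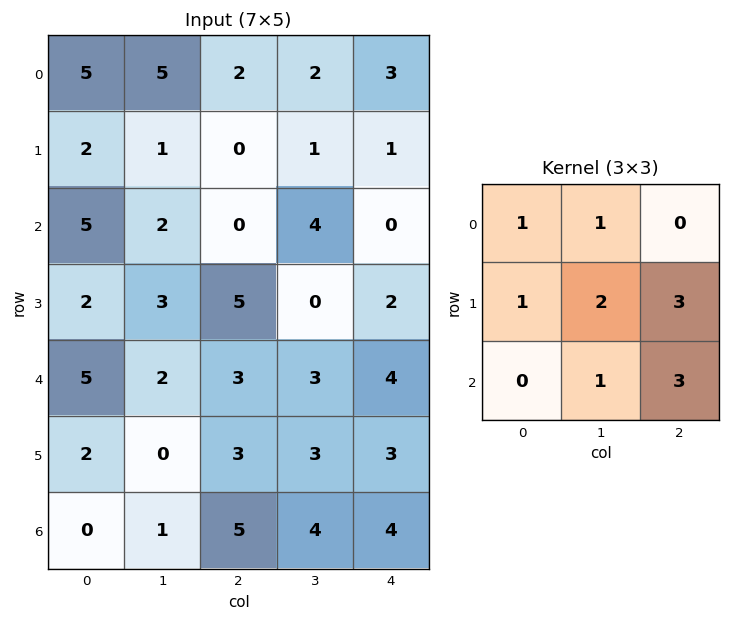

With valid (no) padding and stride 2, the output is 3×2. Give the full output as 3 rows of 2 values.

16 13
41 30
34 40

Output[0,0]: The receptive field on the input at this output position is [5 5 2 / 2 1 0 / 5 2 0]. Elementwise product with the kernel and sum: 5·1 + 5·1 + 2·1 + 1·2 + 0·3 + 2·1 + 0·3.
Output[0,1]: The receptive field on the input at this output position is [2 2 3 / 0 1 1 / 0 4 0]. Elementwise product with the kernel and sum: 2·1 + 2·1 + 0·1 + 1·2 + 1·3 + 4·1 + 0·3.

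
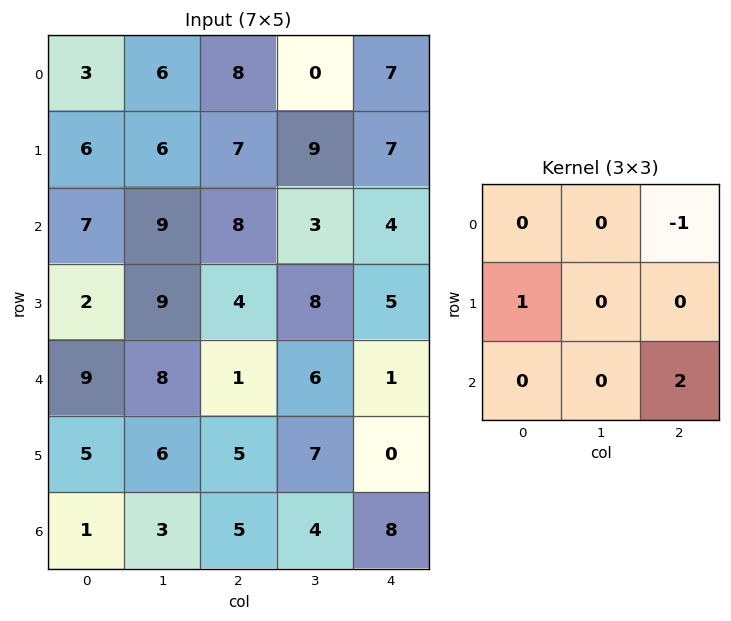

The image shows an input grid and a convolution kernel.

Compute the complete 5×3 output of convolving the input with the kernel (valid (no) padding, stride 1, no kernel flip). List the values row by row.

14 12 8
8 16 11
-4 18 2
15 14 -4
14 8 20

Output[0,0]: The receptive field on the input at this output position is [3 6 8 / 6 6 7 / 7 9 8]. Elementwise product with the kernel and sum: 8·-1 + 6·1 + 8·2.
Output[0,1]: The receptive field on the input at this output position is [6 8 0 / 6 7 9 / 9 8 3]. Elementwise product with the kernel and sum: 0·-1 + 6·1 + 3·2.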